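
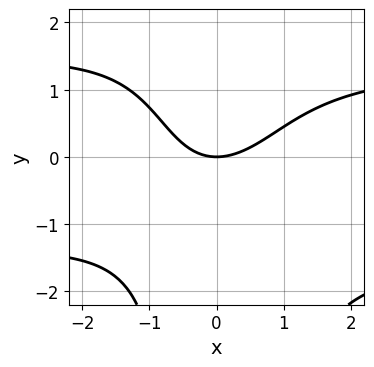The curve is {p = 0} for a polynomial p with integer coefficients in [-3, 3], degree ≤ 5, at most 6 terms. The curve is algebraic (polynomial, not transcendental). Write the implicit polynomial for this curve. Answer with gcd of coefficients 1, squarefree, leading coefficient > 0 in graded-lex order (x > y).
First, degree: no degree-3 curve has this shape, so deg p = 4.
Next, reading off the gridlines: one y-axis crossing is at y = 0; one x-axis crossing is at x = 0.
Finally, together with the visible shape, these determine p as stated.

x^2*y^2 - 2*x^2 + x*y + 3*y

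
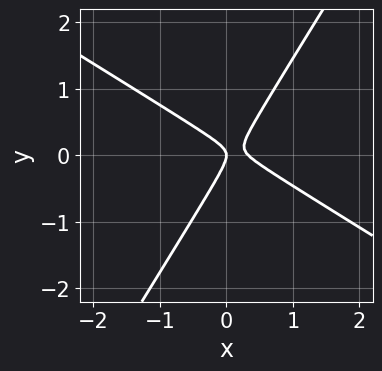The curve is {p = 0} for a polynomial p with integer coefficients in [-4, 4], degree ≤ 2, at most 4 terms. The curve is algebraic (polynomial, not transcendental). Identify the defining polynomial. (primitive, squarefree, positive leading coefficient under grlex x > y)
3*x^2 + 3*x*y - 3*y^2 - x

(a) deg p = 2. No degree-1 curve has this shape.
(b) Observable constraints: it meets the y-axis at y = 0 (among the integer gridlines); it meets the x-axis at x = 0 (among the integer gridlines).
(c) Matching integer coefficients to the picture gives p.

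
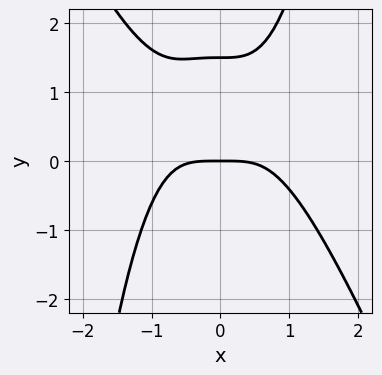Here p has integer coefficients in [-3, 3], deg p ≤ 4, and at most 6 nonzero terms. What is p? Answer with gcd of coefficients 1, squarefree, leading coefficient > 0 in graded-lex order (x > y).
2*x^4 + x^3*y - 2*y^2 + 3*y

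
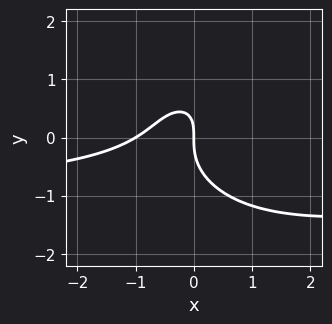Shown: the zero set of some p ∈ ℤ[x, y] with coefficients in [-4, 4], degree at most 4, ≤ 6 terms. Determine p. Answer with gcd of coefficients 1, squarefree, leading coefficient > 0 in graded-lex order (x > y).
deg p = 3. No degree-2 curve has this shape.
Checking where it meets the axes: among the integer gridlines, it crosses the x-axis at x ∈ {-1, 0}; one y-axis crossing is at y = 0.
Matching integer coefficients to the picture gives p.

3*x^2*y + 3*y^3 + 3*x^2 - 2*x*y + 3*x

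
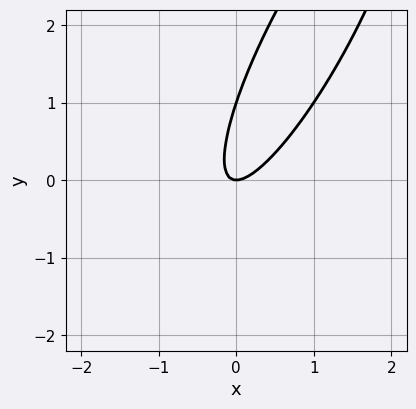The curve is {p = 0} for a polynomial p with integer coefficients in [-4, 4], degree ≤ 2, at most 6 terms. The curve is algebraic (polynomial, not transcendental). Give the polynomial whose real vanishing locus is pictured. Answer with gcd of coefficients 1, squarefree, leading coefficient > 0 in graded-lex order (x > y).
(a) The degree is 2 — no degree-1 curve has this shape.
(b) From the visible intercepts: one x-axis crossing is at x = 0; among the integer gridlines, it crosses the y-axis at y ∈ {0, 1}.
(c) These observations pin down the coefficients.

3*x^2 - 3*x*y + y^2 - y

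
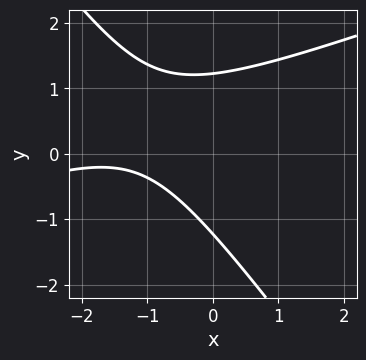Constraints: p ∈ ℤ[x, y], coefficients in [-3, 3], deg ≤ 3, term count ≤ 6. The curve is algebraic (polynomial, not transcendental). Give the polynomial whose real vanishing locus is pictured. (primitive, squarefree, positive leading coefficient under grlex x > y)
x^2 - 2*x*y - 2*y^2 + 3*x + 3

deg p = 2. The shape is more complex than any degree-1 curve.
From the visible intercepts: it misses every integer gridline on the x-axis.
These observations pin down the coefficients.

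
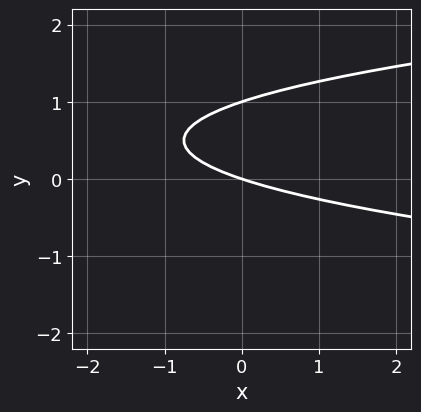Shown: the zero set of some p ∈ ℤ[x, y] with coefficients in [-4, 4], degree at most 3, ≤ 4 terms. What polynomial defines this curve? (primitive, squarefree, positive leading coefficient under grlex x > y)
3*y^2 - x - 3*y

1. deg p = 2. A generic line meets the curve in up to 2 points.
2. From the axis intercepts and sections: it meets the x-axis at x = 0 (among the integer gridlines); the y-axis gridline crossings are at y ∈ {0, 1}.
3. Together with the visible shape, these determine p as stated.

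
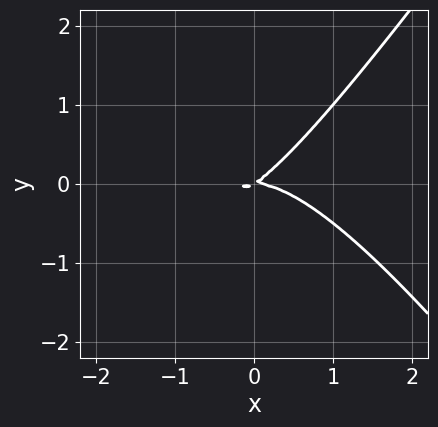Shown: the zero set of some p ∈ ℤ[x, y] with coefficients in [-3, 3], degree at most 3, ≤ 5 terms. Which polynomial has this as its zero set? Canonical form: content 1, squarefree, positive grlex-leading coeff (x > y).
2*x^3 - x*y^2 + 2*x*y - 3*y^2

1. The degree is 3 — the shape is more complex than any degree-2 curve.
2. Observable constraints: it crosses the x-axis at the gridline x = 0; it crosses the y-axis at the gridline y = 0.
3. The integer polynomial consistent with all of this is the stated p.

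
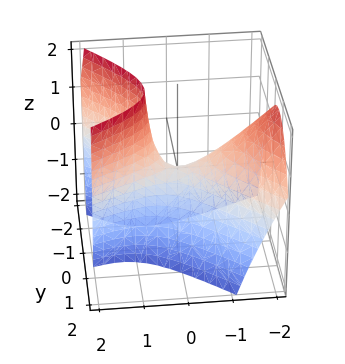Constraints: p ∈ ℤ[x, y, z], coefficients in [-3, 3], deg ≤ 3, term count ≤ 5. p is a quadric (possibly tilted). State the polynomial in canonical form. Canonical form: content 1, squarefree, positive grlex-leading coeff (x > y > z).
x^2 - x*y + x*z - 2*y^2 - z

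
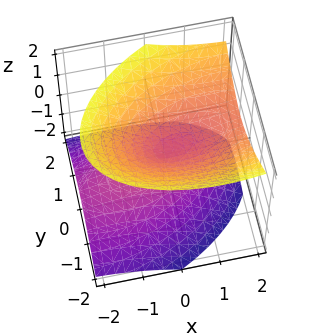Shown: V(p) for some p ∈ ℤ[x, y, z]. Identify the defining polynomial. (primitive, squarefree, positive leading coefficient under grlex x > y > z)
First, degree: a generic line meets the surface in up to 2 points, so deg p = 2.
Then, against the integer gridlines: it crosses the z-axis at the gridline z = 0; it crosses the y-axis at the gridline y = 0; it crosses the x-axis at the gridline x = 0.
Finally, putting this together gives p.

x^2 - x*y - 2*x*z + 3*y^2 - 3*z^2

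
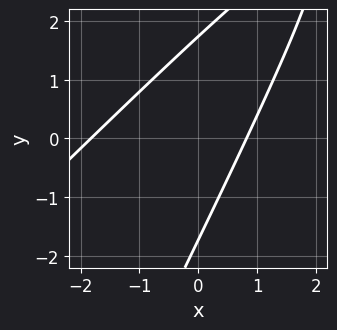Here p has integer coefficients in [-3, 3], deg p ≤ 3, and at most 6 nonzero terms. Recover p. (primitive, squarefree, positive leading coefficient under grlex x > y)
(a) deg p = 2. The shape is more complex than any degree-1 curve.
(b) The integer polynomial consistent with all of this is the stated p.

2*x^2 - 3*x*y + y^2 + 2*x - 3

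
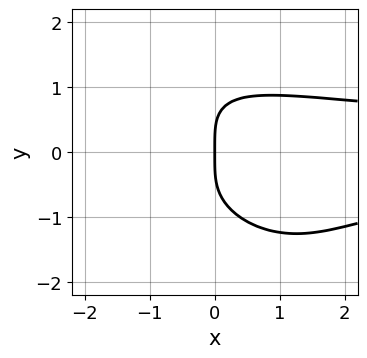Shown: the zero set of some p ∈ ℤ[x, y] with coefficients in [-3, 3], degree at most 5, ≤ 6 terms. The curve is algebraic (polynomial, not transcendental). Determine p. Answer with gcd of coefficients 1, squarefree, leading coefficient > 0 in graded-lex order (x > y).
x^2*y^2 + x*y^3 + y^4 - 2*x

deg p = 4. A generic line meets the curve in up to 4 points.
From the visible intercepts: it crosses the x-axis at the gridline x = 0; it meets the y-axis at y = 0 (among the integer gridlines).
Fitting integer coefficients to these (and the overall shape) gives p.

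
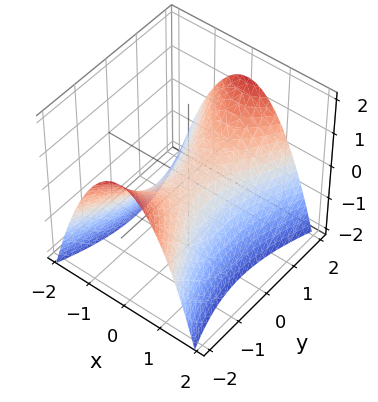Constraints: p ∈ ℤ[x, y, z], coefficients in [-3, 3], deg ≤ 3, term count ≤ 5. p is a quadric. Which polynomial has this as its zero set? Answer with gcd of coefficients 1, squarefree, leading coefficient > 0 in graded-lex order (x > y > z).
3*x^2 - y^2 + 3*z

(a) deg p = 2. A saddle surface; a quadric.
(b) Symmetries: mirror symmetry x ↦ −x ⇒ only even powers of x; the y ↦ −y reflection is a symmetry, so y appears only in even powers.
(c) Checking where it meets the axes: it meets the x-axis at x = 0 (among the integer gridlines); it crosses the z-axis at the gridline z = 0; one y-axis crossing is at y = 0.
(d) The integer polynomial consistent with all of this is the stated p.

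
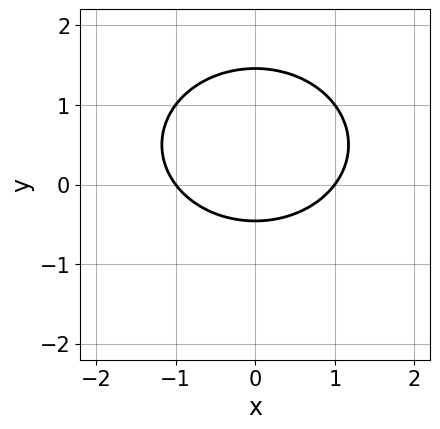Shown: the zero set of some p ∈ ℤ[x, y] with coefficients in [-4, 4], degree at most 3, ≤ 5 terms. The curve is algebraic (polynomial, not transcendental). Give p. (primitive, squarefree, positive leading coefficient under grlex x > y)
1. The degree is 2 — a generic line meets the curve in up to 2 points.
2. Symmetries: it's symmetric under x → −x, forcing even powers of x.
3. Against the integer gridlines: the x-axis gridline crossings are at x ∈ {-1, 1}.
4. Matching integer coefficients to the picture gives p.

2*x^2 + 3*y^2 - 3*y - 2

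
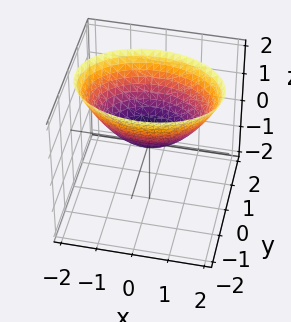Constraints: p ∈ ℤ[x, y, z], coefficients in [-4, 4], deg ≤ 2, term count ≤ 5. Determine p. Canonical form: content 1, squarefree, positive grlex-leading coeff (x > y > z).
(a) deg p = 2.
(b) Symmetries: mirror symmetry x ↦ −x ⇒ only even powers of x; mirror symmetry y ↦ −y ⇒ only even powers of y.
(c) From the visible intercepts: it crosses the z-axis at the gridline z = 0; one x-axis crossing is at x = 0; one y-axis crossing is at y = 0.
(d) Assembling these constraints gives the stated polynomial.

x^2 + 2*y^2 - 2*z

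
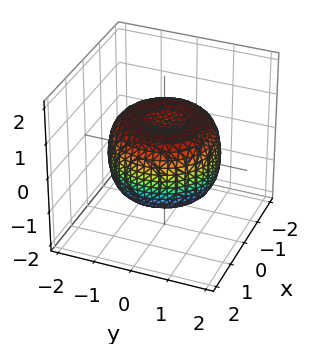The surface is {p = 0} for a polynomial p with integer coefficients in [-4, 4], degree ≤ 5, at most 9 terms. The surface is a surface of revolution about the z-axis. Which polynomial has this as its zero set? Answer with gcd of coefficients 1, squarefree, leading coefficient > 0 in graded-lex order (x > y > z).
2*x^4 + 4*x^2*y^2 + 2*y^4 - 3*x^2 - 3*y^2 + 3*z^2 - 2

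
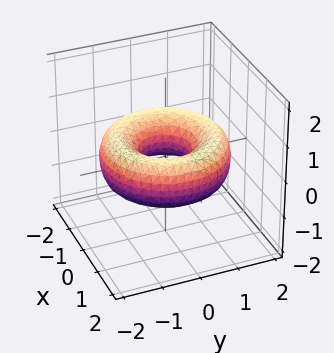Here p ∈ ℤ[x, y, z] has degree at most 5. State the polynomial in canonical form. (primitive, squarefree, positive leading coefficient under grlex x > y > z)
x^4 + 2*x^2*y^2 + y^4 - 3*x^2 - 3*y^2 + 3*z^2 + 1

(a) The degree is 4 — the shape is more complex than any degree-3 surface.
(b) By symmetry, every cross-section ⟂ z is a circle, so x, y appear only via x² + y².
(c) Against the integer gridlines: a circular section at z = 0 has radius between 0 and 1; the surface avoids every integer z-axis point in the box.
(d) Putting this together gives p.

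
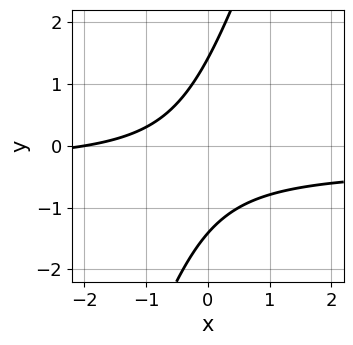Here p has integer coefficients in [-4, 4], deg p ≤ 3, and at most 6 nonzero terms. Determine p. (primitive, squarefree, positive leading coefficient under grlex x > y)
3*x*y - y^2 + x + 2

1. deg p = 2. No degree-1 curve has this shape.
2. Reading off the gridlines: it meets the x-axis at x = -2 (among the integer gridlines).
3. Assembling these constraints gives the stated polynomial.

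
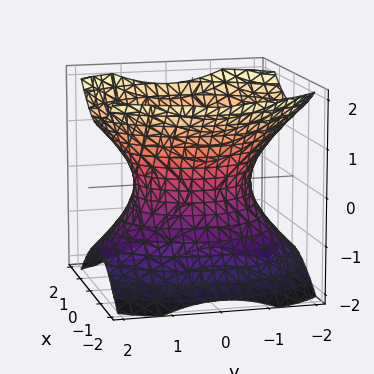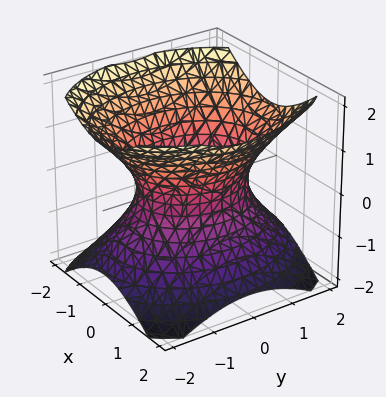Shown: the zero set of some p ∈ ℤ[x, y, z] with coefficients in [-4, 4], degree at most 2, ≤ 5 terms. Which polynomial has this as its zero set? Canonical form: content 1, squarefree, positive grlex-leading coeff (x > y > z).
3*x^2 + 2*y^2 - 3*z^2 - 3

1. The degree is 2 — one connected sheet with a waist; a quadric.
2. Symmetries: it's symmetric under y → −y, forcing even powers of y; mirror symmetry x ↦ −x ⇒ only even powers of x; mirror symmetry z ↦ −z ⇒ only even powers of z.
3. Checking where it meets the axes: it misses every integer gridline on the z-axis; among the integer gridlines, it crosses the x-axis at x ∈ {-1, 1}.
4. Fitting integer coefficients to these (and the overall shape) gives p.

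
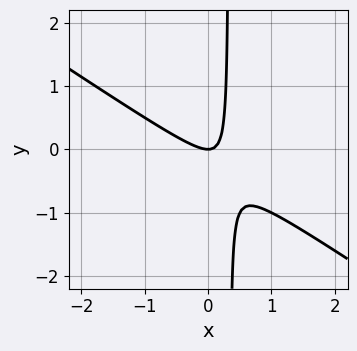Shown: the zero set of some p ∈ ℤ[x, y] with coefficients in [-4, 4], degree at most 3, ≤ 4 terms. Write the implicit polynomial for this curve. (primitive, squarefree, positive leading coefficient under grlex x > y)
2*x^2 + 3*x*y - y

The degree is 2 — a generic line meets the curve in up to 2 points.
From the visible intercepts: one x-axis crossing is at x = 0; it crosses the y-axis at the gridline y = 0.
Assembling these constraints gives the stated polynomial.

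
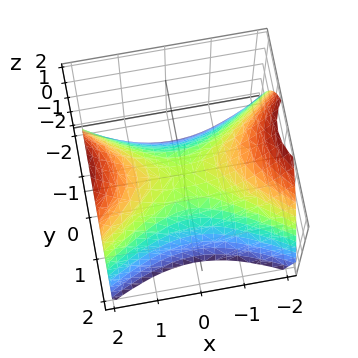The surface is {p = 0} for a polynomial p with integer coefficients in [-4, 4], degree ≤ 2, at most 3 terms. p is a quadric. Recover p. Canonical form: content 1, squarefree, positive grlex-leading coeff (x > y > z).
deg p = 2.
Symmetries: the y ↦ −y reflection is a symmetry, so y appears only in even powers; it's symmetric under x → −x, forcing even powers of x.
From the axis intercepts and sections: one y-axis crossing is at y = 0; it meets the x-axis at x = 0 (among the integer gridlines); it meets the z-axis at z = 0 (among the integer gridlines).
Together with the visible shape, these determine p as stated.

x^2 - 2*y^2 - 2*z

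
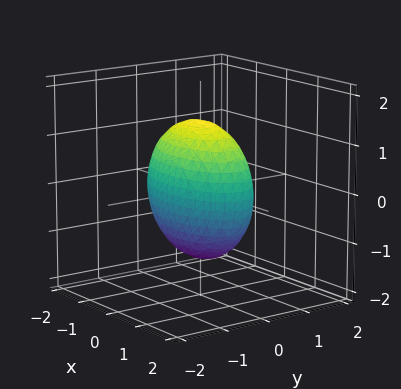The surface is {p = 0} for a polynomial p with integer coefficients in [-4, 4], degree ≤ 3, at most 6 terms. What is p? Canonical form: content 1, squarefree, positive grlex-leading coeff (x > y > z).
1. deg p = 2. A closed, bounded, convex surface; a quadric.
2. Symmetries: mirror symmetry y ↦ −y ⇒ only even powers of y; mirror symmetry z ↦ −z ⇒ only even powers of z; it's symmetric under x → −x, forcing even powers of x.
3. Assembling these constraints gives the stated polynomial.

x^2 + 3*y^2 + z^2 - 2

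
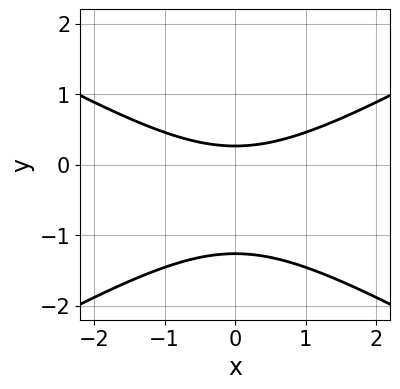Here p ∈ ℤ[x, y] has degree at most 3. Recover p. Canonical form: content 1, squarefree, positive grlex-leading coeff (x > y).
x^2 - 3*y^2 - 3*y + 1

1. deg p = 2. No degree-1 curve has this shape.
2. Symmetries: mirror symmetry x ↦ −x ⇒ only even powers of x.
3. From the axis intercepts and sections: the curve avoids every integer x-axis point in the box.
4. Fitting integer coefficients to these (and the overall shape) gives p.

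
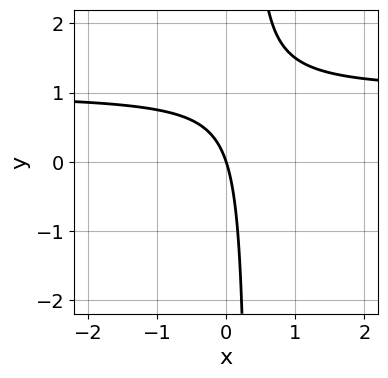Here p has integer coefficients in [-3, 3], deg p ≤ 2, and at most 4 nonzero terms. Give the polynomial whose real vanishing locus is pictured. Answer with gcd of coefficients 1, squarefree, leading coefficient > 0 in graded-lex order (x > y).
3*x*y - 3*x - y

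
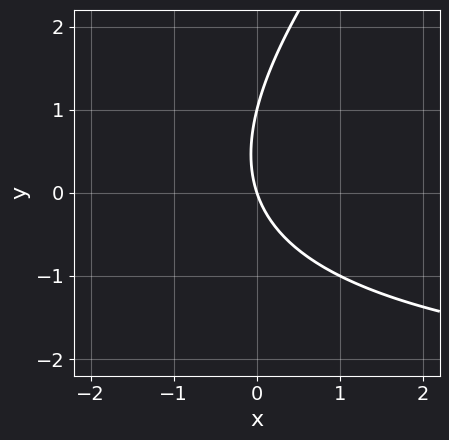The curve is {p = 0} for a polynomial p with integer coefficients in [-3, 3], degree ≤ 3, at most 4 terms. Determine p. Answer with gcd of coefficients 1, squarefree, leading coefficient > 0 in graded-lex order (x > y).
x*y - y^2 + 3*x + y

deg p = 2. A generic line meets the curve in up to 2 points.
Against the integer gridlines: it crosses the x-axis at the gridline x = 0; the y-axis gridline crossings are at y ∈ {0, 1}.
Putting this together gives p.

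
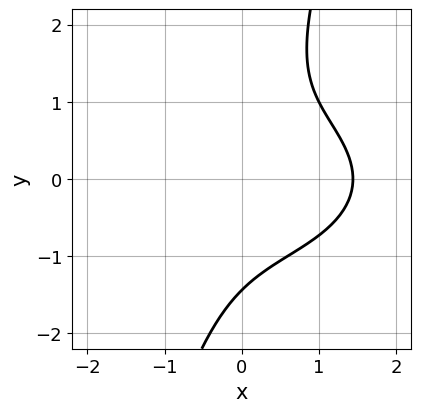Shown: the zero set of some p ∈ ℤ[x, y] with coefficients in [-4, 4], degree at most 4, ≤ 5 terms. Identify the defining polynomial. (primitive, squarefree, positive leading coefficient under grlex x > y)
x^3 + 3*x*y^2 - y^3 - 3

(a) deg p = 3. A generic line meets the curve in up to 3 points.
(b) Putting this together gives p.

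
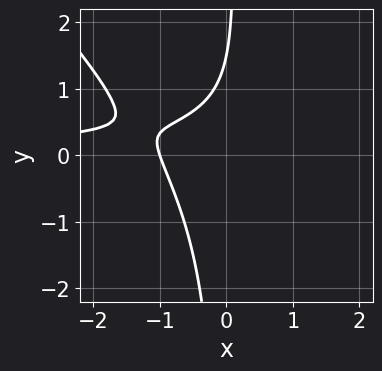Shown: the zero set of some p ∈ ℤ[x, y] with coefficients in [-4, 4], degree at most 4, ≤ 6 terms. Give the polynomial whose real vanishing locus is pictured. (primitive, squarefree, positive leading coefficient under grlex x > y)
3*x^2*y + 3*x*y^2 + 3*x - 2*y + 3

(a) deg p = 3. No degree-2 curve has this shape.
(b) Observable constraints: it crosses the x-axis at the gridline x = -1.
(c) Matching integer coefficients to the picture gives p.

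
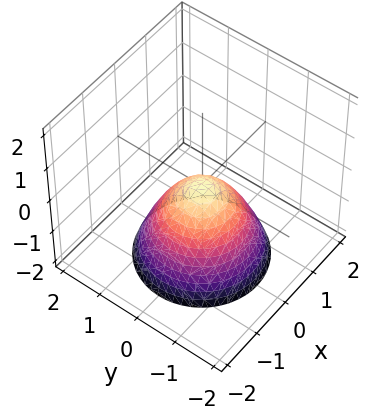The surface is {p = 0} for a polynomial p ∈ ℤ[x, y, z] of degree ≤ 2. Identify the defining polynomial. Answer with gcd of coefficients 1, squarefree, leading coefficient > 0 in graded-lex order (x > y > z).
First, the degree is 2 — a paraboloid; a quadric.
Then, symmetry: every cross-section ⟂ z is a circle, so x, y appear only via x² + y².
Next, from the visible intercepts: one z-axis crossing is at z = 0; one y-axis crossing is at y = 0; it crosses the x-axis at the gridline x = 0.
Finally, fitting integer coefficients to these (and the overall shape) gives p.

x^2 + y^2 + z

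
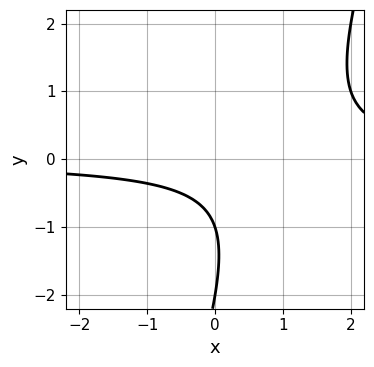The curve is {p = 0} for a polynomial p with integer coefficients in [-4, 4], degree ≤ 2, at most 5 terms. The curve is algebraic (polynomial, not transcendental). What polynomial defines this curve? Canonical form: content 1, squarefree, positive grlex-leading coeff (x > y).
1. Degree: a generic line meets the curve in up to 2 points, so deg p = 2.
2. Observable constraints: the y-axis gridline crossings are at y ∈ {-2, -1}; the curve avoids every integer x-axis point in the box.
3. Fitting integer coefficients to these (and the overall shape) gives p.

3*x*y - y^2 - 3*y - 2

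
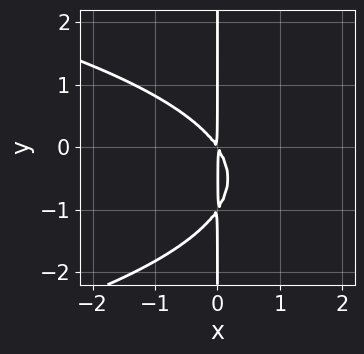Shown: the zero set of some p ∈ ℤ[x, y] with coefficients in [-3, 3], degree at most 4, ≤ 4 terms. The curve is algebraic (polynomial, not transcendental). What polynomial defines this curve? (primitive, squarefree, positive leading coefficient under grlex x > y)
2*x*y^2 + 3*x^2 + 2*x*y

First, degree: the shape is more complex than any degree-2 curve, so deg p = 3.
Then, reading off the gridlines: every point of the y-axis in the box is on the curve.
Finally, the integer polynomial consistent with all of this is the stated p.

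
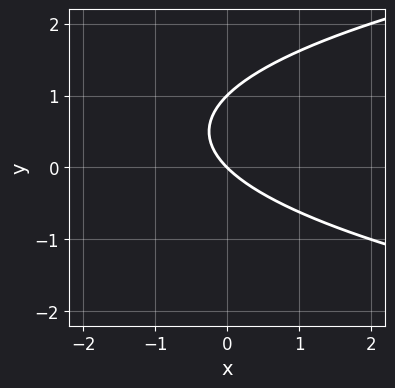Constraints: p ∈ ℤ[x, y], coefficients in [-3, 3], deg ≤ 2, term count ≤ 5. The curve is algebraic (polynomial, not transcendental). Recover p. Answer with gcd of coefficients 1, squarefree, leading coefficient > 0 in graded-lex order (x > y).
y^2 - x - y

1. Degree: the shape is more complex than any degree-1 curve, so deg p = 2.
2. Against the integer gridlines: the y-axis gridline crossings are at y ∈ {0, 1}; it meets the x-axis at x = 0 (among the integer gridlines).
3. Matching integer coefficients to the picture gives p.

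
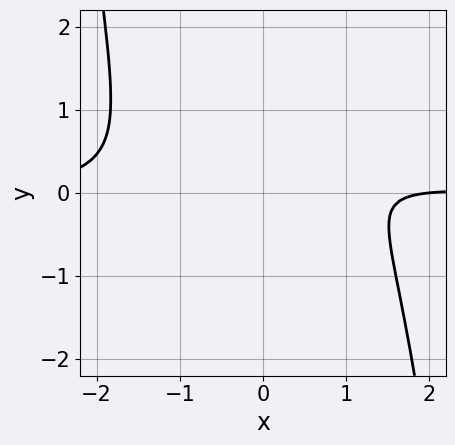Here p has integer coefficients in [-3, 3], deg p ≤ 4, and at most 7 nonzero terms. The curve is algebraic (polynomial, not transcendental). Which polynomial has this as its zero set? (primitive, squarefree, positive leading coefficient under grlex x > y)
(a) The degree is 4 — no degree-3 curve has this shape.
(b) Checking where it meets the axes: no y-intercept at any integer in the box; it meets the x-axis at x = 2 (among the integer gridlines).
(c) Matching integer coefficients to the picture gives p.

2*x^3*y - 3*x*y + 3*y^2 - x + 2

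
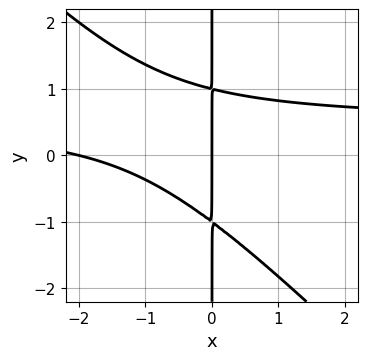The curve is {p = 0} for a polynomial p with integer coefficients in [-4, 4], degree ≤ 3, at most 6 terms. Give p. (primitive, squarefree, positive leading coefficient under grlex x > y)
1. Degree: the shape is more complex than any degree-2 curve, so deg p = 3.
2. From the axis intercepts and sections: the x-axis gridline crossings are at x ∈ {-2, 0}; every point of the y-axis in the box is on the curve.
3. Putting this together gives p.

2*x^2*y + 2*x*y^2 - x^2 - 2*x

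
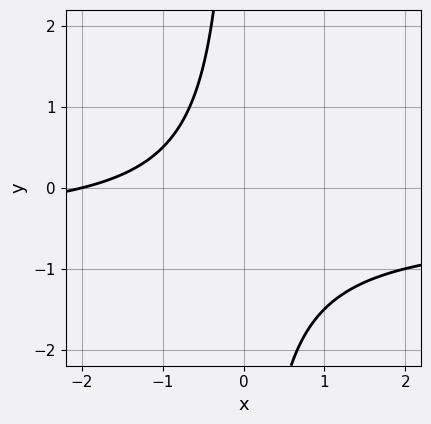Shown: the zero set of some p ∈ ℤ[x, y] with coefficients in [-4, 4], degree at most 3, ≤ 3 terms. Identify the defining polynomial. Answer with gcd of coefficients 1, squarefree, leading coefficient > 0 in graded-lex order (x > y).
1. The degree is 2 — the shape is more complex than any degree-1 curve.
2. From the axis intercepts and sections: no y-intercept at any integer in the box; it meets the x-axis at x = -2 (among the integer gridlines).
3. Together with the visible shape, these determine p as stated.

2*x*y + x + 2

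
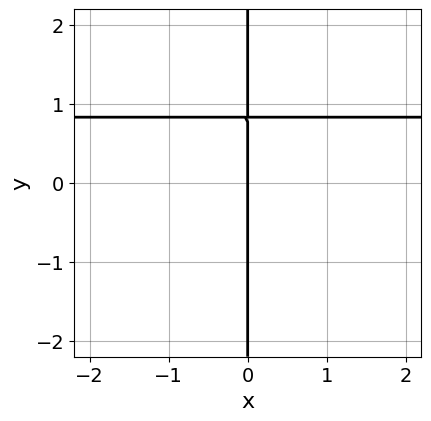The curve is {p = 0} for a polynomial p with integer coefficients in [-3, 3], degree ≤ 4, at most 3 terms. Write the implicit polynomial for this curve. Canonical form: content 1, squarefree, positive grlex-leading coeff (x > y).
2*x*y^3 + x*y - 2*x

The degree is 4 — the shape is more complex than any degree-3 curve.
From the visible intercepts: every point of the y-axis in the box is on the curve; it crosses the x-axis at the gridline x = 0.
Matching integer coefficients to the picture gives p.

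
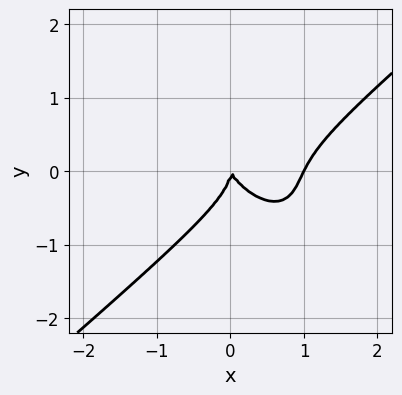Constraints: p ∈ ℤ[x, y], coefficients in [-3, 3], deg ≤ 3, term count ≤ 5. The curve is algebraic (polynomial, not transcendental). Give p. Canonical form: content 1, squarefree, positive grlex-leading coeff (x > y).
(a) deg p = 3. The shape is more complex than any degree-2 curve.
(b) From the axis intercepts and sections: one y-axis crossing is at y = 0; the x-axis gridline crossings are at x ∈ {0, 1}.
(c) Assembling these constraints gives the stated polynomial.

2*x^3 - x*y^2 - 2*y^3 - 2*x^2 - x*y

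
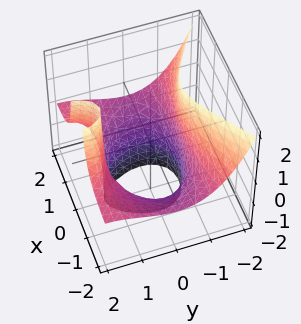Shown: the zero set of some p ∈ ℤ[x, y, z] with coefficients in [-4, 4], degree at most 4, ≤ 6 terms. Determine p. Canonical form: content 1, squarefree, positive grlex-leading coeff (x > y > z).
The degree is 3 — a generic line meets the surface in up to 3 points.
Against the integer gridlines: it misses every integer gridline on the z-axis; the surface avoids every integer x-axis point in the box.
Assembling these constraints gives the stated polynomial.

2*x^2*z + y^3 - 3*y^2 + 3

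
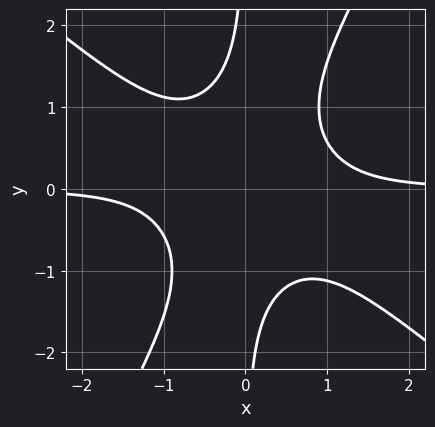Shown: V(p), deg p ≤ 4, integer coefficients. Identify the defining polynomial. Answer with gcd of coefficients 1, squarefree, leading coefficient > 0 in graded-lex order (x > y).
First, deg p = 4. The shape is more complex than any degree-3 curve.
Then, checking where it meets the axes: no x-intercept at any integer in the box; no y-intercept at any integer in the box.
Finally, assembling these constraints gives the stated polynomial.

3*x^3*y + 2*x^2*y^2 - 2*x*y^3 - 2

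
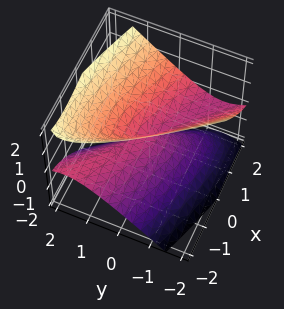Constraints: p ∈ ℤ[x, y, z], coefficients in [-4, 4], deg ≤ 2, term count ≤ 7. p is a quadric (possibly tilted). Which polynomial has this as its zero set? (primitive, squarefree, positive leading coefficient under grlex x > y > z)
x^2 + 3*x*y - 2*x*z + 2*y^2 - 2*z^2

1. The picture has 2 separate pieces. Treating them together as one polynomial.
2. The degree is 2 — a generic line meets the surface in up to 2 points.
3. From the visible intercepts: it crosses the z-axis at the gridline z = 0; it crosses the x-axis at the gridline x = 0; it meets the y-axis at y = 0 (among the integer gridlines).
4. The integer polynomial consistent with all of this is the stated p.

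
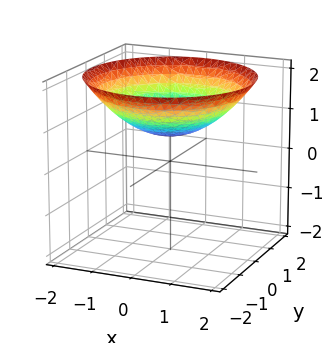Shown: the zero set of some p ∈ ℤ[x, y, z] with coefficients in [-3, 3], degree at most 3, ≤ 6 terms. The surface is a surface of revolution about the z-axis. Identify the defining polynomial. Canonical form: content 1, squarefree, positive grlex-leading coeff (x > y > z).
x^2 + y^2 - 3*z + 2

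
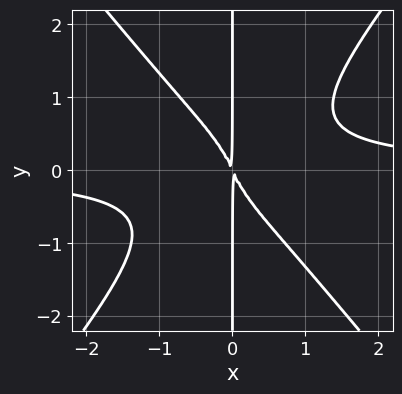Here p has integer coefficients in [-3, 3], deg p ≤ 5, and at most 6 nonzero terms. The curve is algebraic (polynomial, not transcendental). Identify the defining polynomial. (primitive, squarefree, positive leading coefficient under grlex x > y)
3*x^3*y - 2*x*y^3 - 2*x^2 - x*y

First, deg p = 4. No degree-3 curve has this shape.
Then, from the axis intercepts and sections: the visible y-axis segment lies entirely on the curve.
Finally, these observations pin down the coefficients.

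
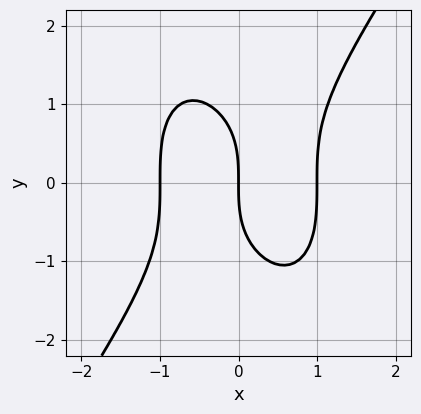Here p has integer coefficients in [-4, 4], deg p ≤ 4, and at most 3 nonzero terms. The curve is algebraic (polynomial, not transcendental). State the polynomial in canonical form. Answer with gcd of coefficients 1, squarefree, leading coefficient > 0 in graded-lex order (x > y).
3*x^3 - y^3 - 3*x

1. deg p = 3. The shape is more complex than any degree-2 curve.
2. Checking where it meets the axes: among the integer gridlines, it crosses the x-axis at x ∈ {-1, 0, 1}; it meets the y-axis at y = 0 (among the integer gridlines).
3. These observations pin down the coefficients.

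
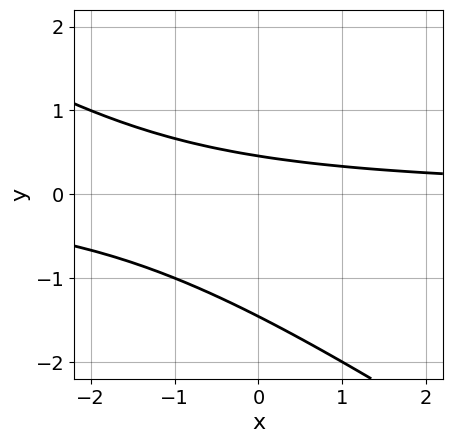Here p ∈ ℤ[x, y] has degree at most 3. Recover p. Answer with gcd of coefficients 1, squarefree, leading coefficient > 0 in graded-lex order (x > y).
2*x*y + 3*y^2 + 3*y - 2

deg p = 2.
From the axis intercepts and sections: no x-intercept at any integer in the box.
The integer polynomial consistent with all of this is the stated p.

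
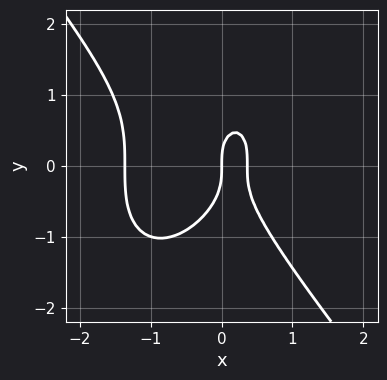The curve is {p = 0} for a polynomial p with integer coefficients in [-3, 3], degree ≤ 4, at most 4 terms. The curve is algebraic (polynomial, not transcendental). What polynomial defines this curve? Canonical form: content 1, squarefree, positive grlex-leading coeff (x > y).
The degree is 3 — the shape is more complex than any degree-2 curve.
Reading off the gridlines: it meets the x-axis at x = 0 (among the integer gridlines); it crosses the y-axis at the gridline y = 0.
These observations pin down the coefficients.

2*x^3 + y^3 + 2*x^2 - x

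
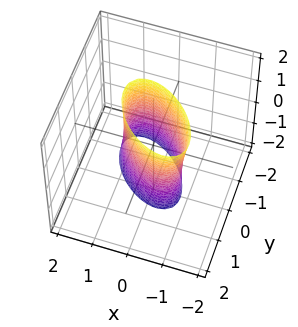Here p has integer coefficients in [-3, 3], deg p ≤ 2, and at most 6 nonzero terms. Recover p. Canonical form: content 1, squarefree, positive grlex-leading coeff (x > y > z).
3*x^2 + 3*x*y + 3*y^2 - y*z - 2

1. Degree: a generic line meets the surface in up to 2 points, so deg p = 2.
2. Against the integer gridlines: no z-intercept at any integer in the box.
3. Matching integer coefficients to the picture gives p.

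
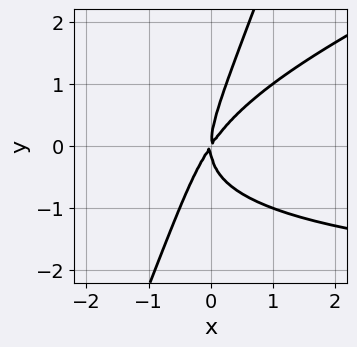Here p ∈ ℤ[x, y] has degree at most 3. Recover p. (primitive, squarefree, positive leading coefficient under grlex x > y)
x^2*y - 3*x*y^2 + y^3 + 3*x^2 - 2*x*y

(a) Degree: no degree-2 curve has this shape, so deg p = 3.
(b) From the axis intercepts and sections: it meets the y-axis at y = 0 (among the integer gridlines); it meets the x-axis at x = 0 (among the integer gridlines).
(c) Putting this together gives p.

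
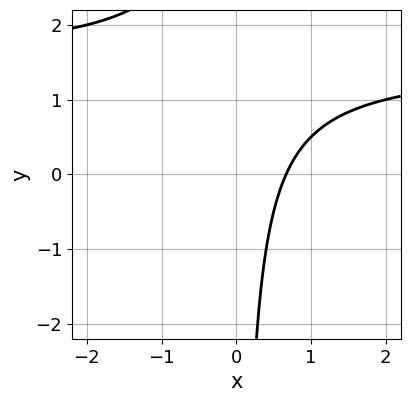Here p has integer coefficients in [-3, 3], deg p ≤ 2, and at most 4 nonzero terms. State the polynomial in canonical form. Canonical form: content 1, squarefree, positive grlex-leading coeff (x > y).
2*x*y - 3*x + 2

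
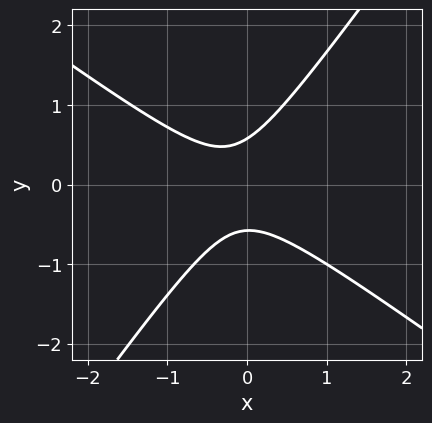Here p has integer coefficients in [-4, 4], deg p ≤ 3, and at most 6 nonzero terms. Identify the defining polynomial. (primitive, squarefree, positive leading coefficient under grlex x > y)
3*x^2 + 2*x*y - 3*y^2 + x + 1

Degree: the shape is more complex than any degree-1 curve, so deg p = 2.
Checking where it meets the axes: it misses every integer gridline on the x-axis.
Solving for integer coefficients yields p as stated.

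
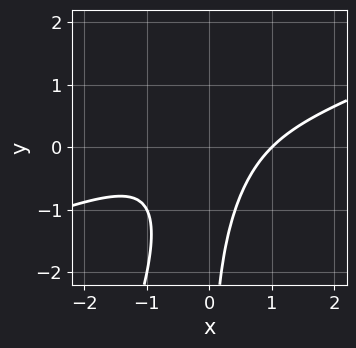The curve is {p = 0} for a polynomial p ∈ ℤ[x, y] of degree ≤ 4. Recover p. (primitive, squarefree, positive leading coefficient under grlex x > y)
x^3 - 3*x^2*y + x*y^2 - 1

(a) Degree: no degree-2 curve has this shape, so deg p = 3.
(b) From the axis intercepts and sections: it meets the x-axis at x = 1 (among the integer gridlines); it misses every integer gridline on the y-axis.
(c) The integer polynomial consistent with all of this is the stated p.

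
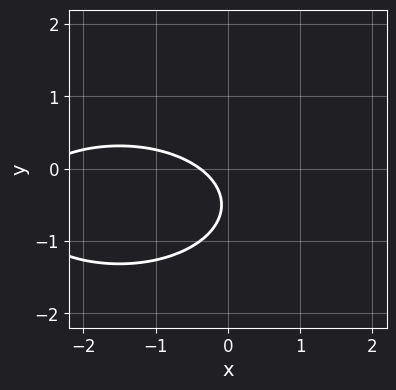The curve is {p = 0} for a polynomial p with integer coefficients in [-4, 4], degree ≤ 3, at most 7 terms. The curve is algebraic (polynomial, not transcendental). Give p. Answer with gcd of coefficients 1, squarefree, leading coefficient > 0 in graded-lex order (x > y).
x^2 + 3*y^2 + 3*x + 3*y + 1

First, degree: no degree-1 curve has this shape, so deg p = 2.
Next, against the integer gridlines: it misses every integer gridline on the y-axis.
Finally, matching integer coefficients to the picture gives p.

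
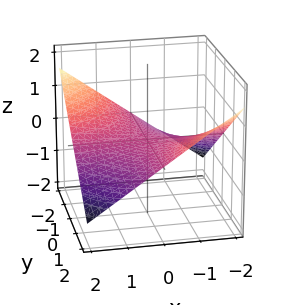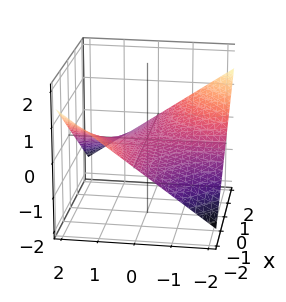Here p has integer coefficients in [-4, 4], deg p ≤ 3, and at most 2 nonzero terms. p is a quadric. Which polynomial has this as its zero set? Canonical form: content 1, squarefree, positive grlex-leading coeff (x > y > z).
x*y + 3*z

First, deg p = 2. A saddle surface; a quadric.
Then, reading off the gridlines: the visible x-axis segment lies entirely on the surface; every point of the y-axis in the box is on the surface; it crosses the z-axis at the gridline z = 0.
Finally, matching integer coefficients to the picture gives p.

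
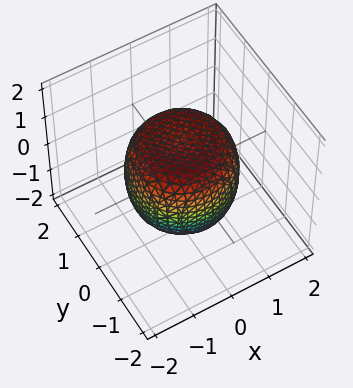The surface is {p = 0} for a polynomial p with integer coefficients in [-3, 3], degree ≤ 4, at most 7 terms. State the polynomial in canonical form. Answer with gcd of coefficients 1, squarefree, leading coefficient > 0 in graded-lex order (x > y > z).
x^4 + 2*x^2*y^2 + y^4 - x^2 - y^2 + z^2 - 1

First, degree: no degree-3 surface has this shape, so deg p = 4.
Next, by symmetry, every cross-section ⟂ z is a circle, so x, y appear only via x² + y².
Next, checking where it meets the axes: the z-axis gridline crossings are at z ∈ {-1, 1}; a circular section at z = -1 has radius exactly 1.
Finally, these observations pin down the coefficients.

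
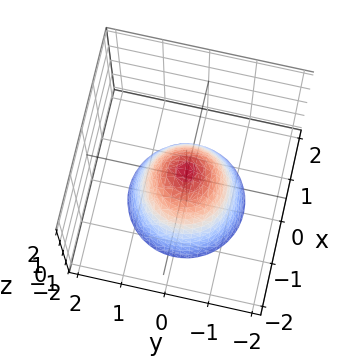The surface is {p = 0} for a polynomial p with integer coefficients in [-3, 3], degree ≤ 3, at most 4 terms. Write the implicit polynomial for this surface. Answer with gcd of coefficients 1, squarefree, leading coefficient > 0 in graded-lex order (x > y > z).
3*x^2 + 3*y^2 + 2*z - 1

Degree: a generic line meets the surface in up to 2 points, so deg p = 2.
By symmetry, the z-axis is an axis of rotation, so x and y enter only as x² + y².
Reading off the gridlines: a circular section at z = -2 has radius between 1 and 2.
Putting this together gives p.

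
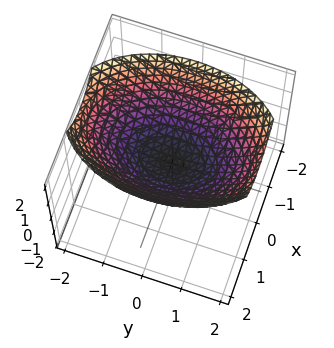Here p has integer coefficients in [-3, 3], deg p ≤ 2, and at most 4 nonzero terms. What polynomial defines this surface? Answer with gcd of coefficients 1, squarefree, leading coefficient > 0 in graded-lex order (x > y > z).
2*x^2 + y^2 - 3*z

1. Degree: a single bowl opening along one axis; a quadric, so deg p = 2.
2. Symmetries: mirror symmetry x ↦ −x ⇒ only even powers of x; the y ↦ −y reflection is a symmetry, so y appears only in even powers.
3. Observable constraints: it crosses the y-axis at the gridline y = 0; it crosses the x-axis at the gridline x = 0.
4. Together with the visible shape, these determine p as stated.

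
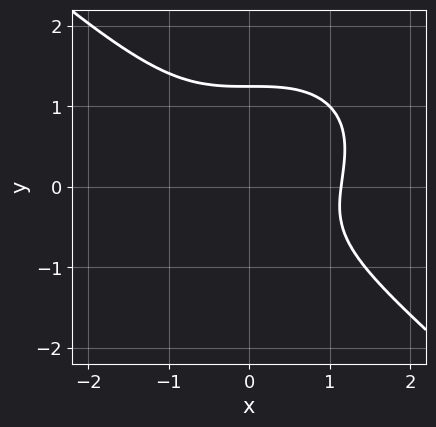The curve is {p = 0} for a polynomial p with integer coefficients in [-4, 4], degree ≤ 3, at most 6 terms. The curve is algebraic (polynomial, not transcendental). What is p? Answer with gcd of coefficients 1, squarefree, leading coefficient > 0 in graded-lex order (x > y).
(a) deg p = 3.
(b) Solving for integer coefficients yields p as stated.

2*x^3 + 3*y^3 - y^2 - y - 3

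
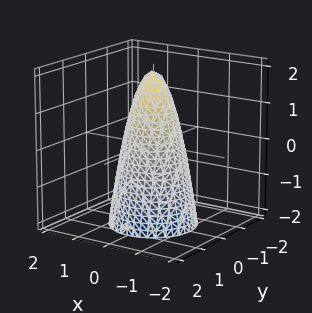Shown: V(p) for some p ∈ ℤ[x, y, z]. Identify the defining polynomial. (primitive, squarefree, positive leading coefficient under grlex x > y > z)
3*x^2 + 3*y^2 + z - 2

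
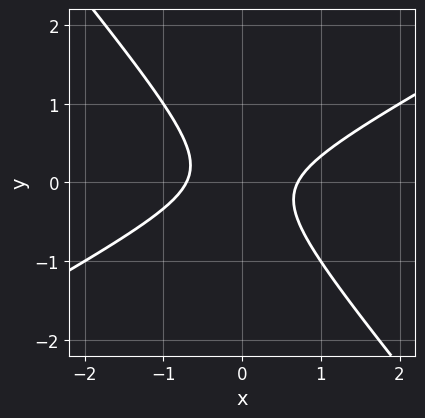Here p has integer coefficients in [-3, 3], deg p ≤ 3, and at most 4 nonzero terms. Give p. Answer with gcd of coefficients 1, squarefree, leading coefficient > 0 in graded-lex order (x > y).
2*x^2 - 2*x*y - 3*y^2 - 1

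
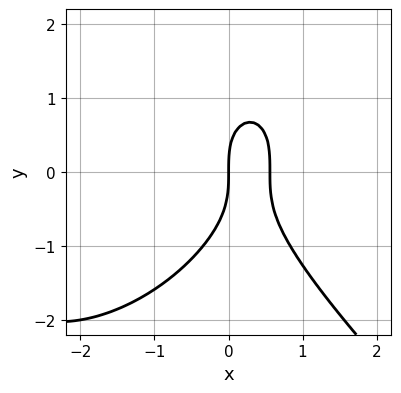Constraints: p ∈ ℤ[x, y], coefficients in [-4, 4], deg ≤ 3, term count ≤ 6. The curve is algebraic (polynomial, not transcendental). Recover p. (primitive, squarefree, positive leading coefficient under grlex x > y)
(a) deg p = 3.
(b) Against the integer gridlines: it meets the x-axis at x = 0 (among the integer gridlines); one y-axis crossing is at y = 0.
(c) Matching integer coefficients to the picture gives p.

x^3 + y^3 + 3*x^2 - 2*x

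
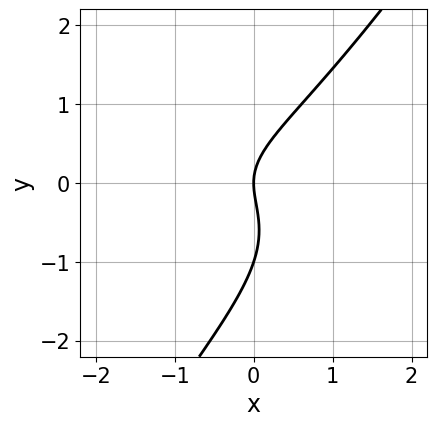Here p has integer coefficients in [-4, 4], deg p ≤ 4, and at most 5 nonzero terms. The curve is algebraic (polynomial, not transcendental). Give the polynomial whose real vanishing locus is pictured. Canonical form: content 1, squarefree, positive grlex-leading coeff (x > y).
First, degree: the shape is more complex than any degree-2 curve, so deg p = 3.
Next, checking where it meets the axes: the y-axis gridline crossings are at y ∈ {-1, 0}; it meets the x-axis at x = 0 (among the integer gridlines).
Finally, solving for integer coefficients yields p as stated.

3*x*y^2 - 2*y^3 + x^2 - 2*y^2 + 3*x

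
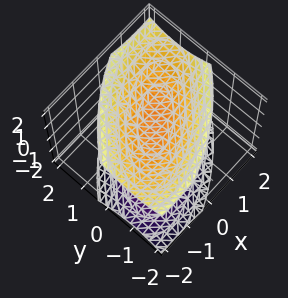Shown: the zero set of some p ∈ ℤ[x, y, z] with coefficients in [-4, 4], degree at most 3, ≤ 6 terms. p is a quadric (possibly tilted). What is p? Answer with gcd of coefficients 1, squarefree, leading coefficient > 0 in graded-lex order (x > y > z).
(a) I count 2 distinct pieces.
(b) Degree: the shape is more complex than any degree-1 surface, so deg p = 2.
(c) Checking where it meets the axes: the surface avoids every integer x-axis point in the box; it misses every integer gridline on the y-axis.
(d) These observations pin down the coefficients.

2*x^2 - 3*x*y + 3*y^2 - 3*z^2 + 2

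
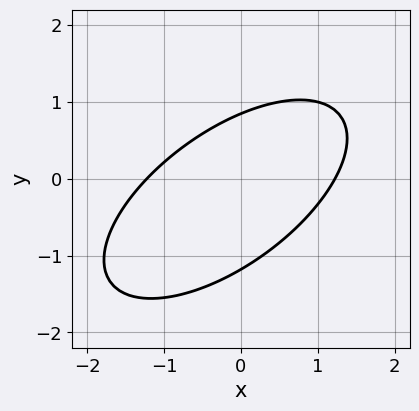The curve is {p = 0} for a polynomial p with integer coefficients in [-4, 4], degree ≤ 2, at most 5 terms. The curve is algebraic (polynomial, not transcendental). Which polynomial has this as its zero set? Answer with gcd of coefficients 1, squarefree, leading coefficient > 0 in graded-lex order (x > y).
2*x^2 - 3*x*y + 3*y^2 + y - 3

(a) Degree: the shape is more complex than any degree-1 curve, so deg p = 2.
(b) Solving for integer coefficients yields p as stated.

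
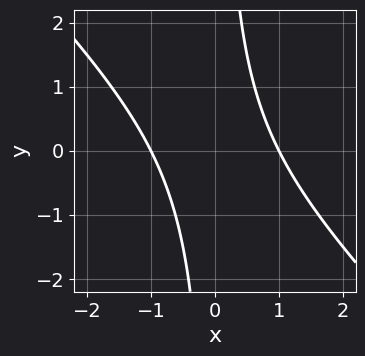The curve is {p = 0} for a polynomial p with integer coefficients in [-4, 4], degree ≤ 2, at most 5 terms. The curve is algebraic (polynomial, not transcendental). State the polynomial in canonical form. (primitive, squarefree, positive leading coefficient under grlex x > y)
First, the degree is 2 — no degree-1 curve has this shape.
Next, against the integer gridlines: the curve avoids every integer y-axis point in the box; among the integer gridlines, it crosses the x-axis at x ∈ {-1, 1}.
Finally, the integer polynomial consistent with all of this is the stated p.

x^2 + x*y - 1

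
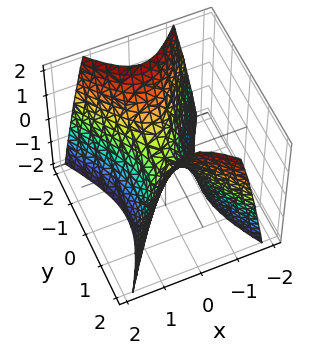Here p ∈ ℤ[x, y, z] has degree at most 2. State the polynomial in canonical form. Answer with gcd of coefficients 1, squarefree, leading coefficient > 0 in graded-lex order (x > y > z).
2*x^2 - y^2 + z

1. deg p = 2. A hyperbolic paraboloid; a quadric.
2. Symmetries: mirror symmetry y ↦ −y ⇒ only even powers of y; the x ↦ −x reflection is a symmetry, so x appears only in even powers.
3. Checking where it meets the axes: it crosses the x-axis at the gridline x = 0; it crosses the y-axis at the gridline y = 0; one z-axis crossing is at z = 0.
4. Fitting integer coefficients to these (and the overall shape) gives p.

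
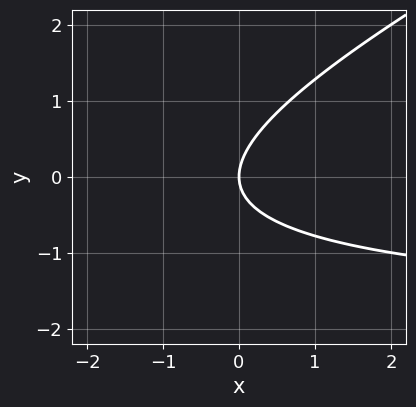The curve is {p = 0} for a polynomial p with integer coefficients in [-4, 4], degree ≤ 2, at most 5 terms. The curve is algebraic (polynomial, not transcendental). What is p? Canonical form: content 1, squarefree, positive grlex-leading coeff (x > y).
x*y - 2*y^2 + 2*x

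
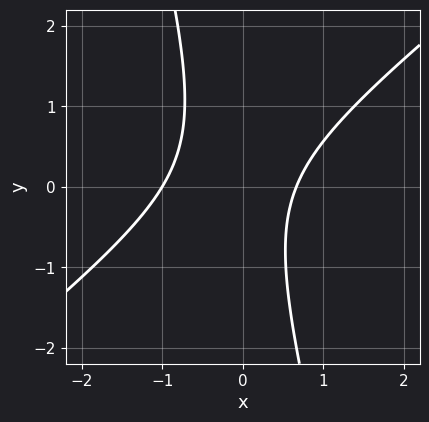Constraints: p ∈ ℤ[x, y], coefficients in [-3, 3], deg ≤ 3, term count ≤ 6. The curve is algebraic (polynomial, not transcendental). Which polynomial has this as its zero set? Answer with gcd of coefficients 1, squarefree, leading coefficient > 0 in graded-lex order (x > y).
3*x^2 - 3*x*y - y^2 + x - 2

1. Degree: no degree-1 curve has this shape, so deg p = 2.
2. Checking where it meets the axes: it crosses the x-axis at the gridline x = -1; the curve avoids every integer y-axis point in the box.
3. Solving for integer coefficients yields p as stated.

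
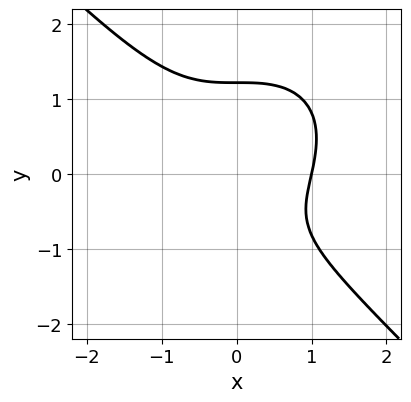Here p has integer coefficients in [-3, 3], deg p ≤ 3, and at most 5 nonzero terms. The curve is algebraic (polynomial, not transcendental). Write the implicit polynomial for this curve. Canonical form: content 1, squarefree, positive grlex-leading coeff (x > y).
First, the degree is 3 — a generic line meets the curve in up to 3 points.
Next, checking where it meets the axes: it meets the x-axis at x = 1 (among the integer gridlines).
Finally, together with the visible shape, these determine p as stated.

3*x^3 + 3*y^3 - 2*y - 3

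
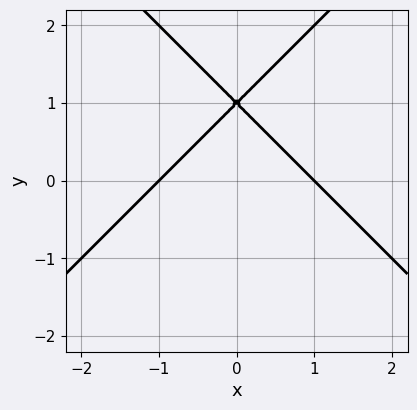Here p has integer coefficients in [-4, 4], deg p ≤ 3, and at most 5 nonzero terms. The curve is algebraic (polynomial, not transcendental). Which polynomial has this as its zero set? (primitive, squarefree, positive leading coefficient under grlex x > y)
x^2 - y^2 + 2*y - 1

First, deg p = 2. The shape is more complex than any degree-1 curve.
Then, symmetries: the x ↦ −x reflection is a symmetry, so x appears only in even powers.
Next, checking where it meets the axes: the x-axis gridline crossings are at x ∈ {-1, 1}; one y-axis crossing is at y = 1.
Finally, fitting integer coefficients to these (and the overall shape) gives p.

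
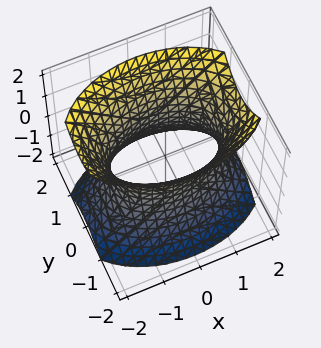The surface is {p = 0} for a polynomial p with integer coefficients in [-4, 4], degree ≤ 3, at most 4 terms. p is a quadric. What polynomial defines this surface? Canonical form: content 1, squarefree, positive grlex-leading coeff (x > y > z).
x^2 + 2*y^2 - z^2 - 2

(a) Degree: an hourglass — one-sheet hyperboloid; a quadric, so deg p = 2.
(b) Symmetries: the y ↦ −y reflection is a symmetry, so y appears only in even powers; mirror symmetry z ↦ −z ⇒ only even powers of z; mirror symmetry x ↦ −x ⇒ only even powers of x.
(c) Checking where it meets the axes: the y-axis gridline crossings are at y ∈ {-1, 1}; no z-intercept at any integer in the box.
(d) Solving for integer coefficients yields p as stated.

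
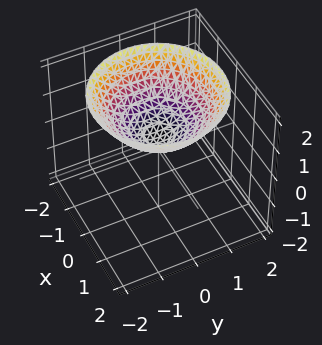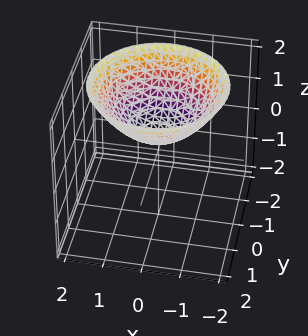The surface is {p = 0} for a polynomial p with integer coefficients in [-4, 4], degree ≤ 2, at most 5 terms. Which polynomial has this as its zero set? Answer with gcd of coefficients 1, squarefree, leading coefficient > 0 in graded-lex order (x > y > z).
x^2 + y^2 - 2*z + 1

First, deg p = 2.
Next, symmetries: rotational symmetry about the z-axis ⇒ p depends on x, y only through x² + y².
Next, reading off the gridlines: a circular section at z = 1 has radius exactly 1; no y-intercept at any integer in the box; it misses every integer gridline on the x-axis.
Finally, solving for integer coefficients yields p as stated.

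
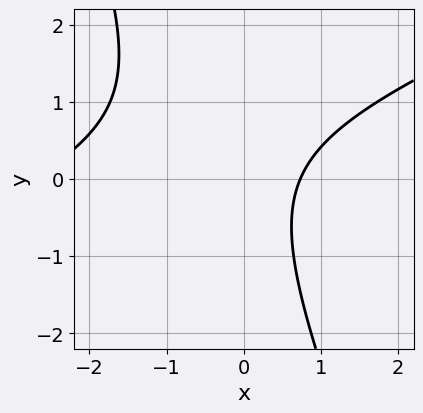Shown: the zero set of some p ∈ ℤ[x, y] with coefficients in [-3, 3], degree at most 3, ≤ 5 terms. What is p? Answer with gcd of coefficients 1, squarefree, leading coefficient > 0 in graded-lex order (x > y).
x^2 - 2*x*y - y^2 + 2*x - 2

First, the degree is 2 — a generic line meets the curve in up to 2 points.
Then, from the visible intercepts: no y-intercept at any integer in the box.
Finally, fitting integer coefficients to these (and the overall shape) gives p.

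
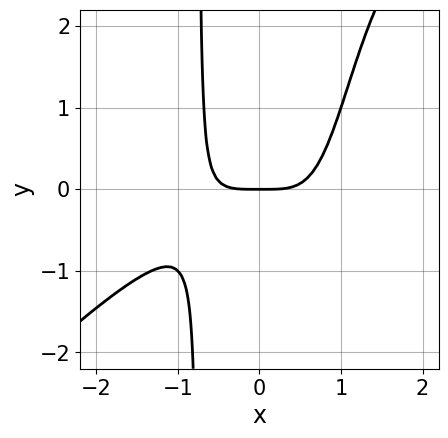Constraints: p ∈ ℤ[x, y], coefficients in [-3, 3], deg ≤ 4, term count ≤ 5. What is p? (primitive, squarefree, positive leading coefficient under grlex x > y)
The degree is 4 — a generic line meets the curve in up to 4 points.
Reading off the gridlines: it crosses the y-axis at the gridline y = 0; it crosses the x-axis at the gridline x = 0.
The integer polynomial consistent with all of this is the stated p.

x^4 - x^3*y + x^2*y - y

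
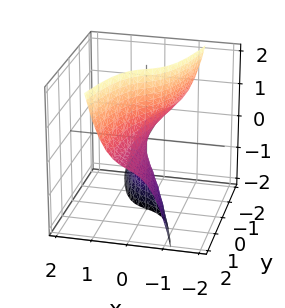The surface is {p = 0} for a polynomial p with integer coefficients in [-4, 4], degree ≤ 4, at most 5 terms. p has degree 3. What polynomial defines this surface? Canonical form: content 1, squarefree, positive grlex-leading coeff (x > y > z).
(a) The degree is 3 — a generic line meets the surface in up to 3 points.
(b) From the visible intercepts: it crosses the x-axis at the gridline x = 0; the visible y-axis segment lies entirely on the surface; every point of the z-axis in the box is on the surface.
(c) Solving for integer coefficients yields p as stated.

2*x^3 - y*z + x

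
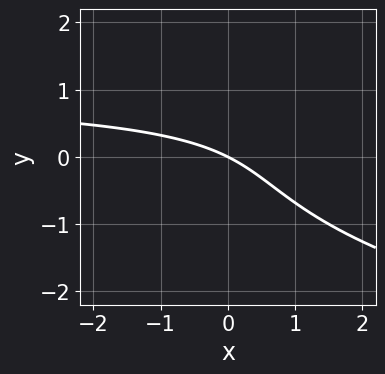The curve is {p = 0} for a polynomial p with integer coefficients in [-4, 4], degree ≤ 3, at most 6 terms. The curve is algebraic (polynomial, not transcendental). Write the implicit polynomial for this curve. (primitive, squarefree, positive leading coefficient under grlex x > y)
y^3 - x*y + x + 2*y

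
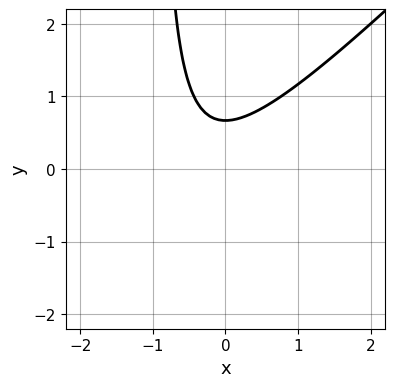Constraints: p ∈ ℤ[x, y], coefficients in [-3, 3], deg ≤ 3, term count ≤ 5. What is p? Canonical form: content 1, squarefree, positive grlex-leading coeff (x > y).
deg p = 2. The shape is more complex than any degree-1 curve.
Checking where it meets the axes: the curve avoids every integer x-axis point in the box.
Assembling these constraints gives the stated polynomial.

3*x^2 - 3*x*y + 2*x - 3*y + 2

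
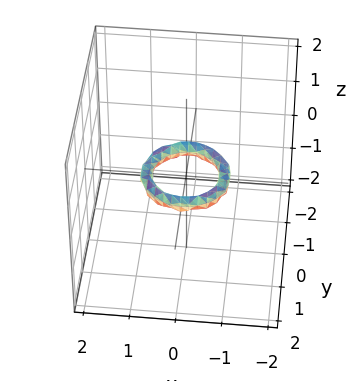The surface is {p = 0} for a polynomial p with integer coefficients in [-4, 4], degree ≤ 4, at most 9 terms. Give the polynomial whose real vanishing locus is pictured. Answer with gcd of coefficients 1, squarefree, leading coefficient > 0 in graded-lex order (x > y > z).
2*x^4 + 4*x^2*y^2 + 2*y^4 - 3*x^2 - 3*y^2 + 3*z^2 + 1

1. Degree: no degree-3 surface has this shape, so deg p = 4.
2. By symmetry, every cross-section ⟂ z is a circle, so x, y appear only via x² + y².
3. From the axis intercepts and sections: a circular section at z = 0 has radius between 0 and 1; among the integer gridlines, it crosses the x-axis at x ∈ {-1, 1}.
4. These observations pin down the coefficients.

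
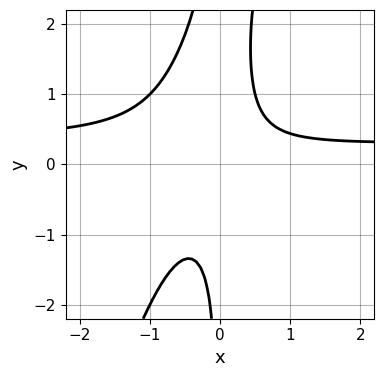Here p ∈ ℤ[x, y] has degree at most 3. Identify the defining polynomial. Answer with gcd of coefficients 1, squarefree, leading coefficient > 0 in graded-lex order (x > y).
deg p = 3. No degree-2 curve has this shape.
Against the integer gridlines: the curve avoids every integer y-axis point in the box; no x-intercept at any integer in the box.
Putting this together gives p.

3*x^2*y - x*y^2 - x^2 + 2*x*y - 1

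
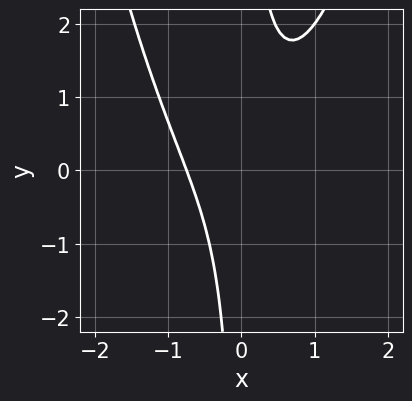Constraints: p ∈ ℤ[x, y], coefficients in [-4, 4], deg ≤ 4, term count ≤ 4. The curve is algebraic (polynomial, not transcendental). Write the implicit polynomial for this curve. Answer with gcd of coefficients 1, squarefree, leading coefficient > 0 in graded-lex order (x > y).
3*x^3 - 3*x*y + x + 2

First, the degree is 3 — no degree-2 curve has this shape.
Then, checking where it meets the axes: the curve avoids every integer y-axis point in the box.
Finally, putting this together gives p.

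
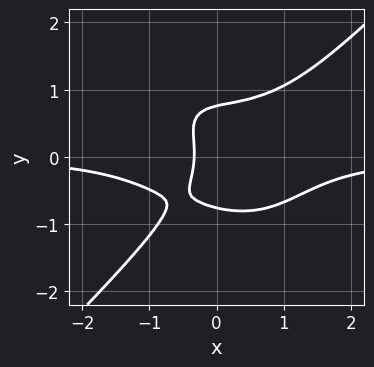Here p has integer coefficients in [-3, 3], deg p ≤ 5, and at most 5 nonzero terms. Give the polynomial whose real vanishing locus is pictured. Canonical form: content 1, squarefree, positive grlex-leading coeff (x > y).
1. deg p = 4. No degree-3 curve has this shape.
2. Solving for integer coefficients yields p as stated.

3*x^3*y - 3*y^4 - 3*x*y^2 + 3*x + 1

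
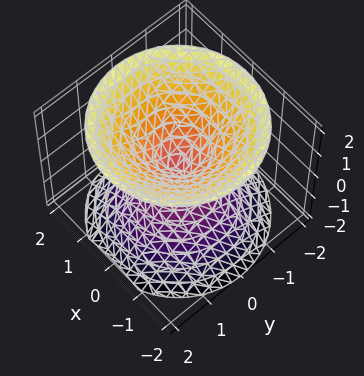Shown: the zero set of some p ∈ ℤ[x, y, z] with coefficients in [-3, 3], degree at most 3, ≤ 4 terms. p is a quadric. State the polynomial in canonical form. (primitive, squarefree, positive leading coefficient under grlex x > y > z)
(a) There are 2 components. Treating them together as one polynomial.
(b) Degree: two nappes meeting at a single point; a quadric, so deg p = 2.
(c) Symmetries: mirror symmetry z ↦ −z ⇒ only even powers of z; the z-axis is an axis of rotation, so x and y enter only as x² + y².
(d) From the axis intercepts and sections: it meets the x-axis at x = 0 (among the integer gridlines); it meets the z-axis at z = 0 (among the integer gridlines); a circular section at z = 1 has radius exactly 1; it crosses the y-axis at the gridline y = 0.
(e) Putting this together gives p.

x^2 + y^2 - z^2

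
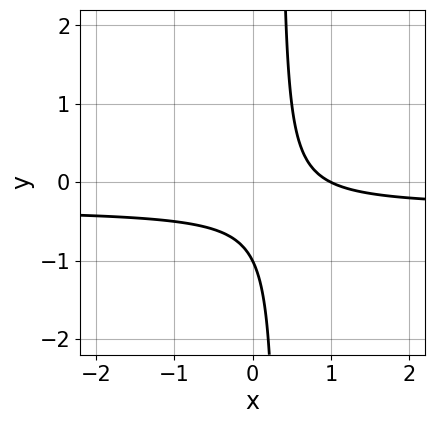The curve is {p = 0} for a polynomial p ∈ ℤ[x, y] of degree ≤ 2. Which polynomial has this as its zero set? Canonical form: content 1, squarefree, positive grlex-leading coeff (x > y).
3*x*y + x - y - 1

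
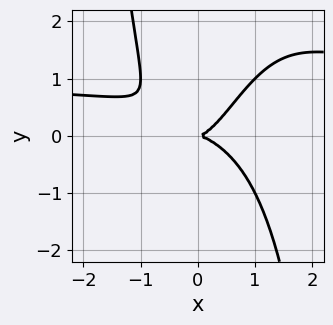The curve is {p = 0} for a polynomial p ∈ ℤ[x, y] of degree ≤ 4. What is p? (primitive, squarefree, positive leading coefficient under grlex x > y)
x^3*y - x^3 - x^2*y + y^2

First, degree: no degree-3 curve has this shape, so deg p = 4.
Next, observable constraints: it crosses the y-axis at the gridline y = 0; it meets the x-axis at x = 0 (among the integer gridlines).
Finally, putting this together gives p.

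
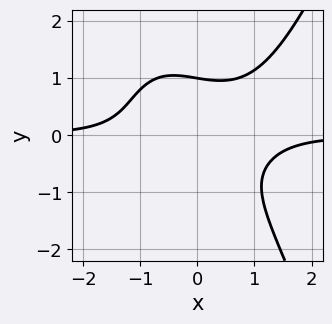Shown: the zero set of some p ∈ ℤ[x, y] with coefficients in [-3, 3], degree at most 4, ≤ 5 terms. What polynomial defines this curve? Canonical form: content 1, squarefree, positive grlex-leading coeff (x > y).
2*x^3*y - x*y^2 - 2*y^3 + 2

First, deg p = 4.
Next, from the visible intercepts: no x-intercept at any integer in the box; it meets the y-axis at y = 1 (among the integer gridlines).
Finally, matching integer coefficients to the picture gives p.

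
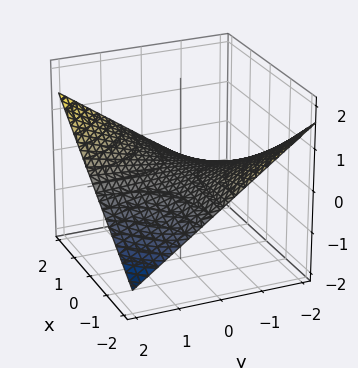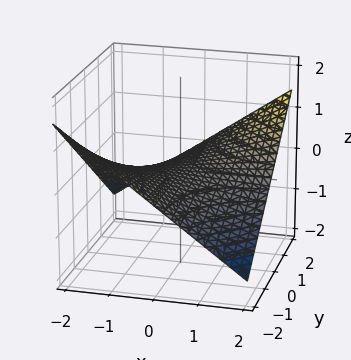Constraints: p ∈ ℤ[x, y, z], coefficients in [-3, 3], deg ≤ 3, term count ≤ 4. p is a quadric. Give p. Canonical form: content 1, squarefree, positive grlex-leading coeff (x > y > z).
x*y - 3*z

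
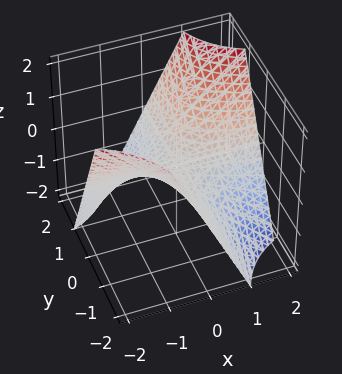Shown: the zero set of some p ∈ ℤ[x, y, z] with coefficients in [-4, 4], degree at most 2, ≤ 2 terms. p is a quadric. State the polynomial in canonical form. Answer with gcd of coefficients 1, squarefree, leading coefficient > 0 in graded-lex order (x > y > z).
x*y - z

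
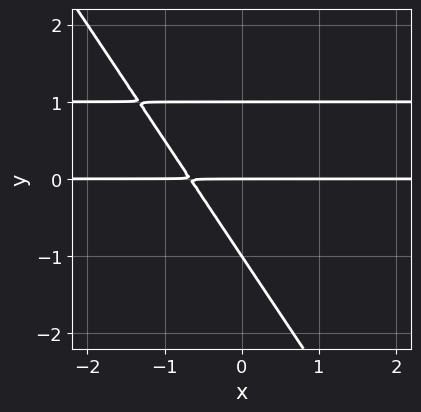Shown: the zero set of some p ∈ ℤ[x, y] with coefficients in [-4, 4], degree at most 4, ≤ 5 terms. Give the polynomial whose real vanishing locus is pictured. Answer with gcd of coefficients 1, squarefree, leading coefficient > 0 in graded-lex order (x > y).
3*x*y^2 + 2*y^3 - 3*x*y - 2*y

First, the degree is 3 — a generic line meets the curve in up to 3 points.
Then, reading off the gridlines: among the integer gridlines, it crosses the y-axis at y ∈ {-1, 0, 1}; every point of the x-axis in the box is on the curve.
Finally, fitting integer coefficients to these (and the overall shape) gives p.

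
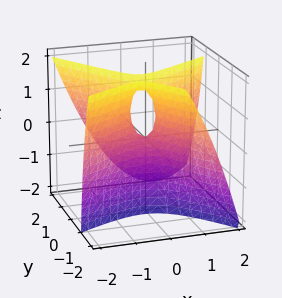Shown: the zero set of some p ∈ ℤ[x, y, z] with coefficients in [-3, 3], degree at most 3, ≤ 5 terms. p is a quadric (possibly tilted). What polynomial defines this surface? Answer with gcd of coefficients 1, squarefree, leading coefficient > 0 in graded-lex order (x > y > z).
1. Degree: the shape is more complex than any degree-1 surface, so deg p = 2.
2. Observable constraints: one z-axis crossing is at z = 0; it meets the x-axis at x = 0 (among the integer gridlines).
3. Matching integer coefficients to the picture gives p.

3*x^2 - 3*x*y - 3*y^2 - 3*y*z - z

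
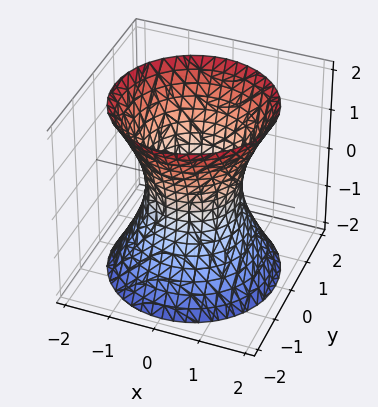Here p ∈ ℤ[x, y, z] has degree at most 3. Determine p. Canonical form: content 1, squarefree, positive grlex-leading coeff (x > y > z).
(a) deg p = 2. The shape is more complex than any degree-1 surface.
(b) Symmetry: the surface is invariant under rotation about z: p = q(x² + y², z).
(c) Reading off the gridlines: the y-axis gridline crossings are at y ∈ {-1, 1}; a circular section at z = 1 has radius between 1 and 2; among the integer gridlines, it crosses the x-axis at x ∈ {-1, 1}.
(d) These observations pin down the coefficients.

2*x^2 + 2*y^2 - z^2 - 2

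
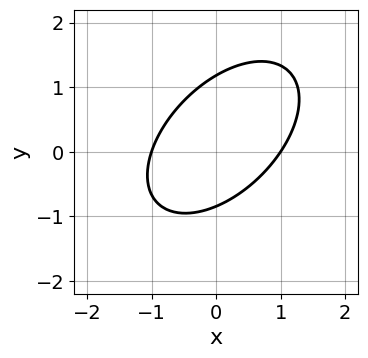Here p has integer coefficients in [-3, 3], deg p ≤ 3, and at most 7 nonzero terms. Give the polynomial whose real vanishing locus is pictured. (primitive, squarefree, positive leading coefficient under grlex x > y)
(a) Degree: the shape is more complex than any degree-1 curve, so deg p = 2.
(b) From the axis intercepts and sections: among the integer gridlines, it crosses the x-axis at x ∈ {-1, 1}.
(c) Matching integer coefficients to the picture gives p.

3*x^2 - 3*x*y + 3*y^2 - y - 3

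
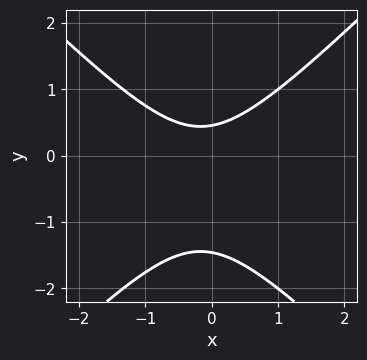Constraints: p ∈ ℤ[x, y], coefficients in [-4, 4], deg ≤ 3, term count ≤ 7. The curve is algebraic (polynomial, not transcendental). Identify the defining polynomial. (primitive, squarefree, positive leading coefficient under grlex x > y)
Degree: the shape is more complex than any degree-1 curve, so deg p = 2.
Against the integer gridlines: no x-intercept at any integer in the box.
Matching integer coefficients to the picture gives p.

3*x^2 - 3*y^2 + x - 3*y + 2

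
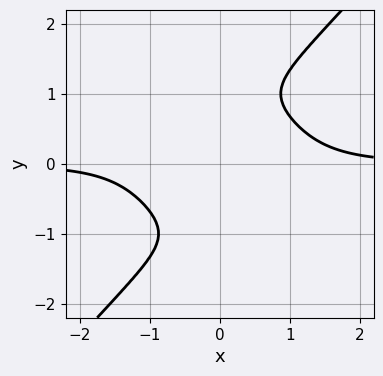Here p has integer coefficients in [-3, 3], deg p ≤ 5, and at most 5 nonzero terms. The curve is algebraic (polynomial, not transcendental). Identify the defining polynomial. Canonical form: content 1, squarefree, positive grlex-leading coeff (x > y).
3*x^3*y - 2*y^4 + 3*y^2 - 3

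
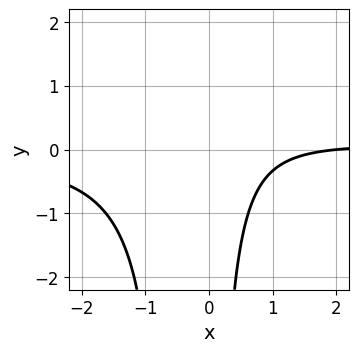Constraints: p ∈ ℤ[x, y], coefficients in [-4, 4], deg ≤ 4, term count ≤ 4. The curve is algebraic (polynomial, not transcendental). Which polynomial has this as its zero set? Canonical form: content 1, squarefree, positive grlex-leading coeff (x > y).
First, deg p = 3.
Next, from the axis intercepts and sections: the curve avoids every integer y-axis point in the box; it meets the x-axis at x = 2 (among the integer gridlines).
Finally, the integer polynomial consistent with all of this is the stated p.

2*x^2*y + x*y - x + 2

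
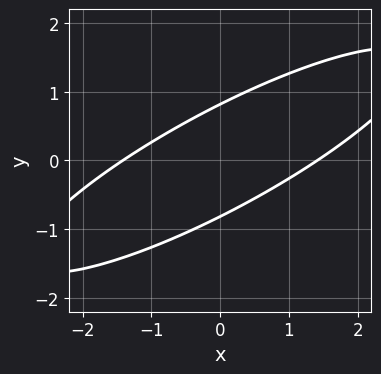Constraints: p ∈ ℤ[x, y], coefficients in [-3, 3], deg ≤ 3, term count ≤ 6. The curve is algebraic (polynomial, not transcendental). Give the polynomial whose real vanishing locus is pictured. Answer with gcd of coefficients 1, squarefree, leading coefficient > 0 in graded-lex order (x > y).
x^2 - 3*x*y + 3*y^2 - 2

1. Degree: a generic line meets the curve in up to 2 points, so deg p = 2.
2. The integer polynomial consistent with all of this is the stated p.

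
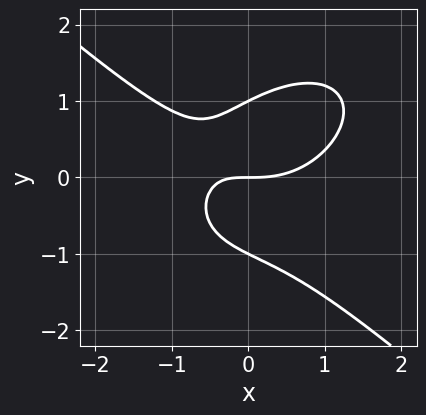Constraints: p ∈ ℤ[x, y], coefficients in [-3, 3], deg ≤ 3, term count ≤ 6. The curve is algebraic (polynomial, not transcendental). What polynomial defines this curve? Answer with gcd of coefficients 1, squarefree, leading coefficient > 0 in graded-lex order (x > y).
(a) Degree: no degree-2 curve has this shape, so deg p = 3.
(b) Against the integer gridlines: it meets the x-axis at x = 0 (among the integer gridlines); the y-axis gridline crossings are at y ∈ {-1, 0, 1}.
(c) Matching integer coefficients to the picture gives p.

2*x^3 + 3*y^3 - 3*x*y - 3*y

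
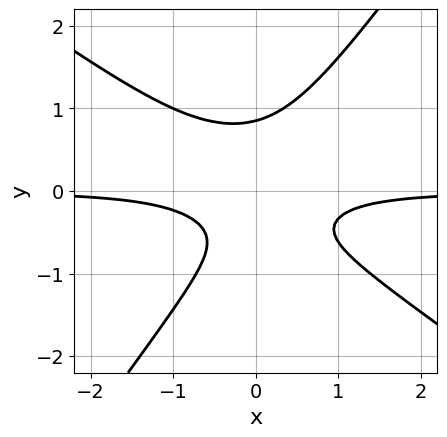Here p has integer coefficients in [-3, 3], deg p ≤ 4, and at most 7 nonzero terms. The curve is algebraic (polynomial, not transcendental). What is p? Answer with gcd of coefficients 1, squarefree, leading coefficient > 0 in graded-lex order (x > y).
3*x^2*y + 2*x*y^2 - 3*y^3 + y + 1

deg p = 3. The shape is more complex than any degree-2 curve.
From the visible intercepts: it misses every integer gridline on the x-axis.
Matching integer coefficients to the picture gives p.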